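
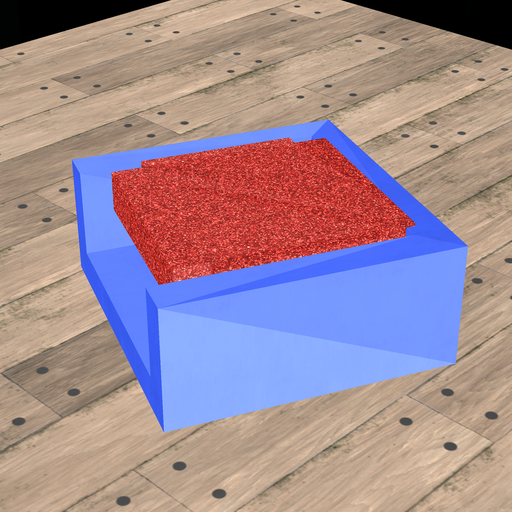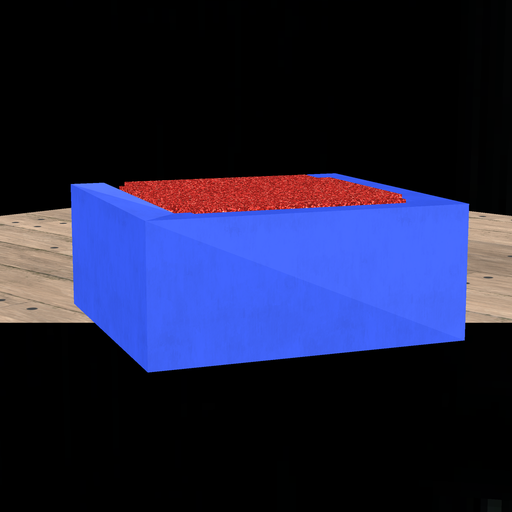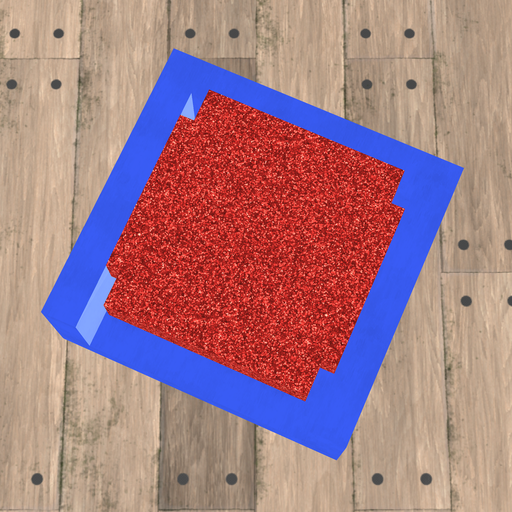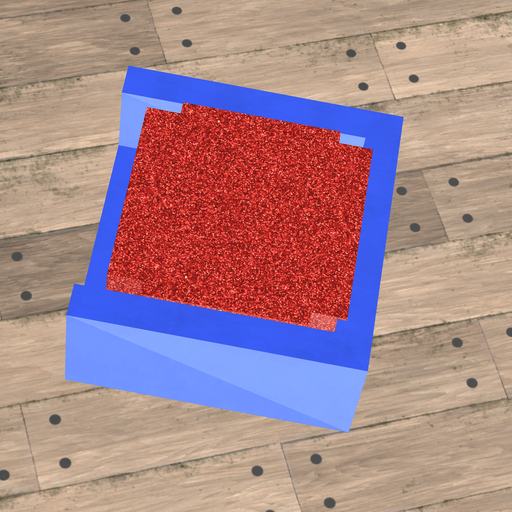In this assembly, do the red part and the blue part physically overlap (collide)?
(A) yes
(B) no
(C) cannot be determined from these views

(A) yes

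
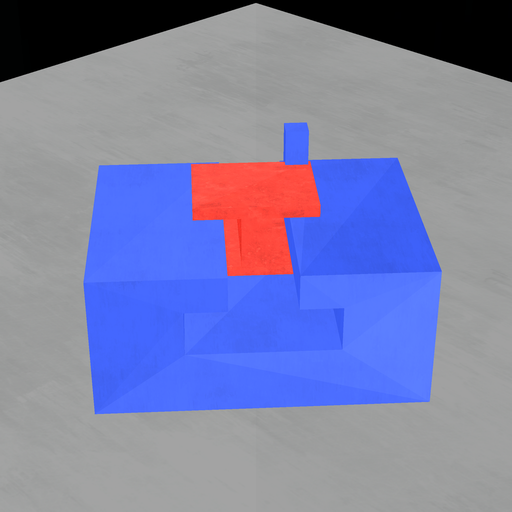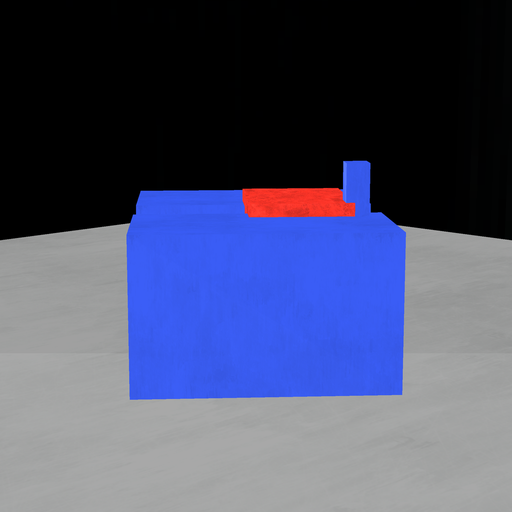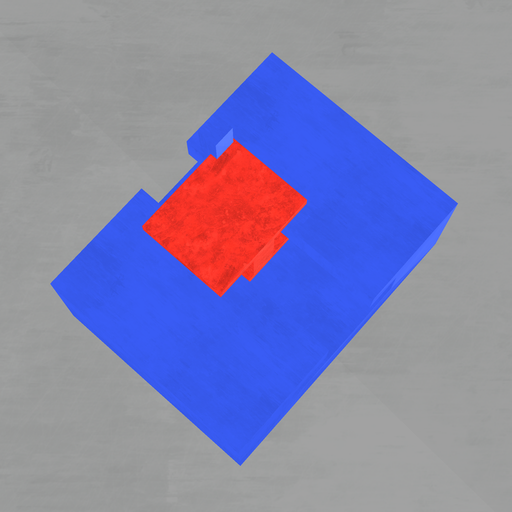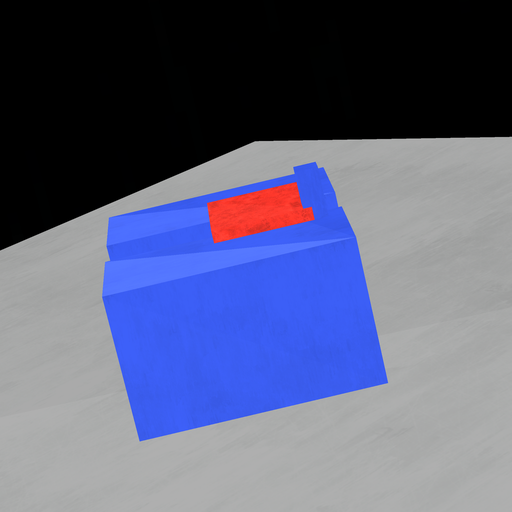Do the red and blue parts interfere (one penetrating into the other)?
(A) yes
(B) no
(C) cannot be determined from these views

(A) yes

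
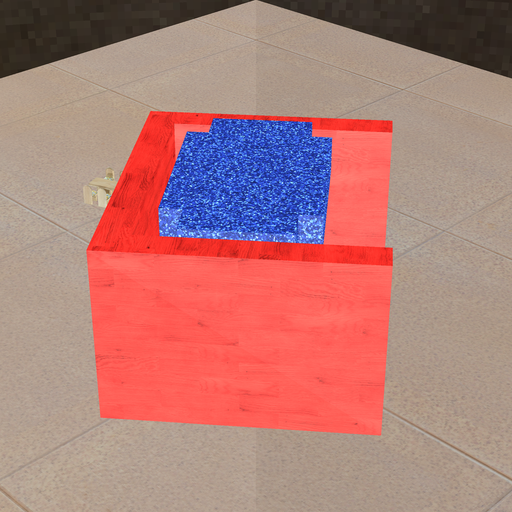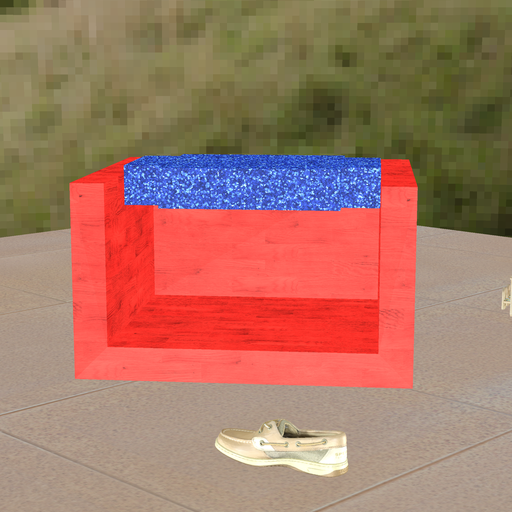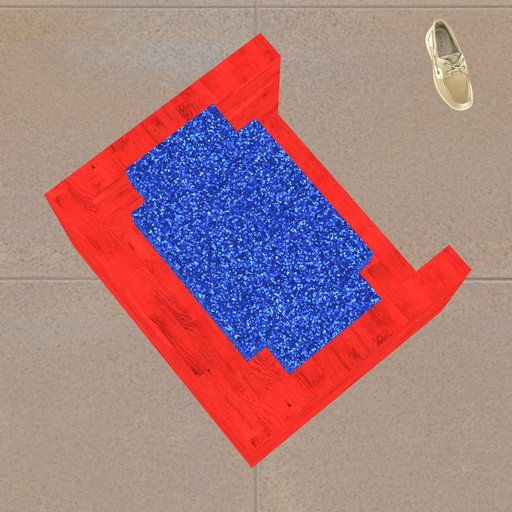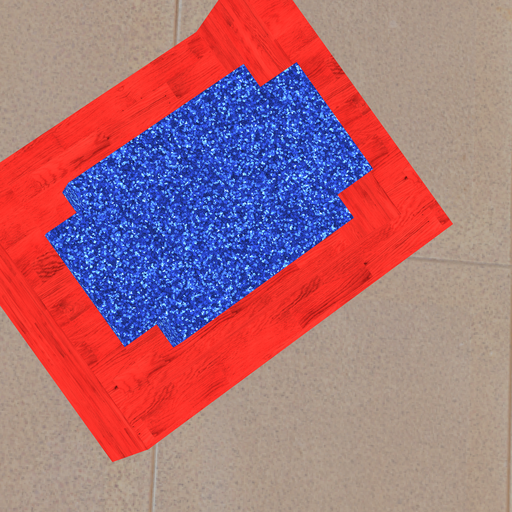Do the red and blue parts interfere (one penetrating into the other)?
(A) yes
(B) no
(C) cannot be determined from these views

(B) no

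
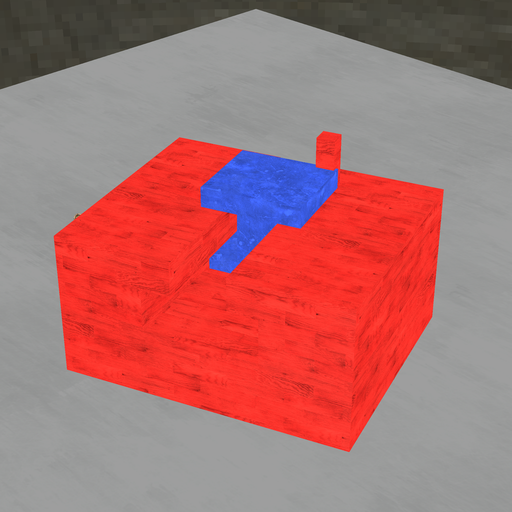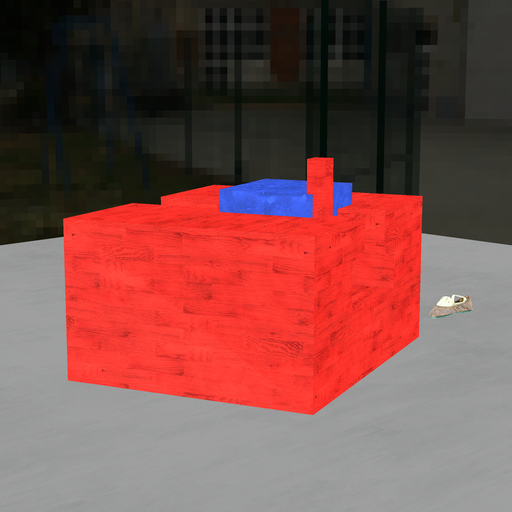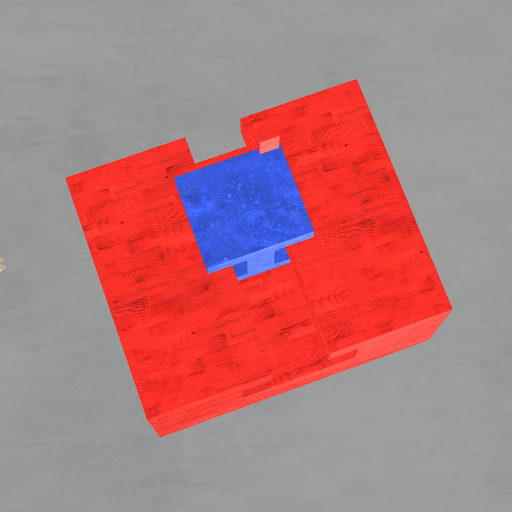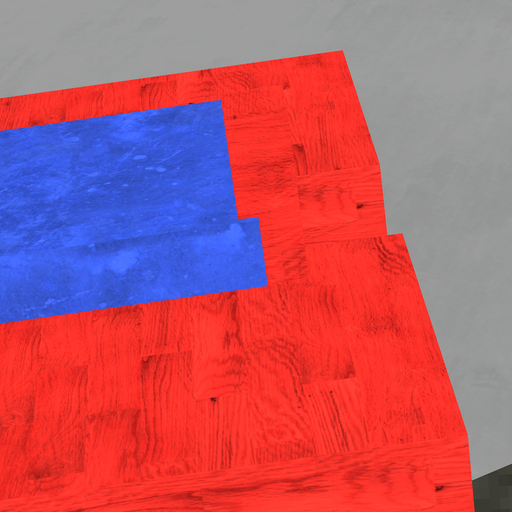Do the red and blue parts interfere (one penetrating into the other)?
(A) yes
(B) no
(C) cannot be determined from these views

(A) yes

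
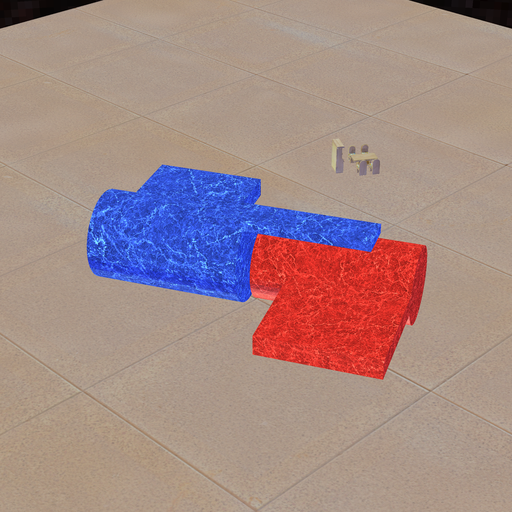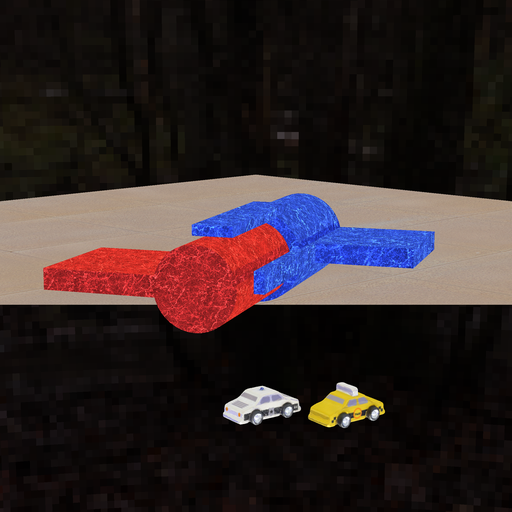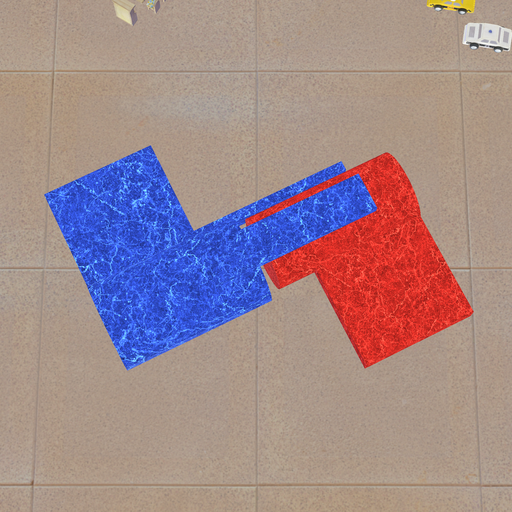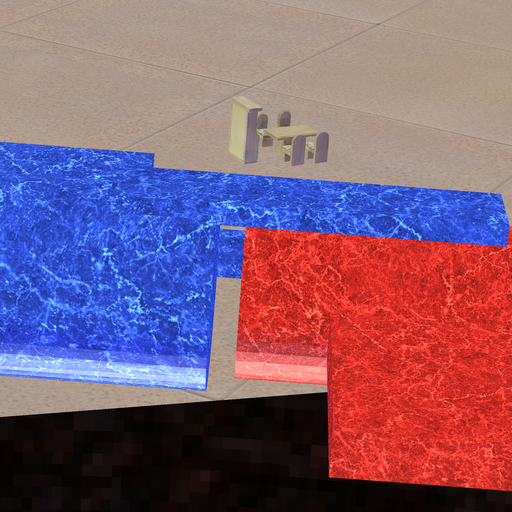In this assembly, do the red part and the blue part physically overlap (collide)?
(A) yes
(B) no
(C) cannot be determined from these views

(B) no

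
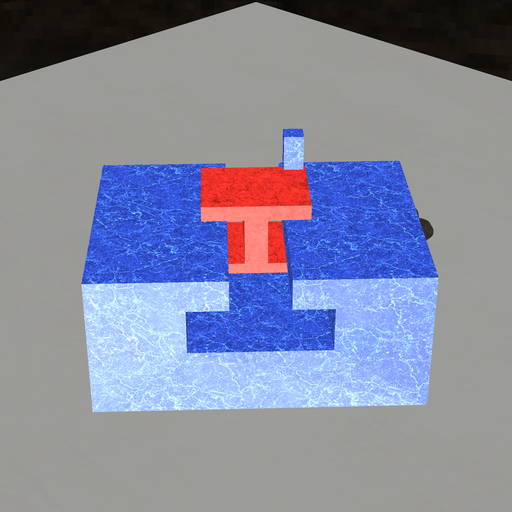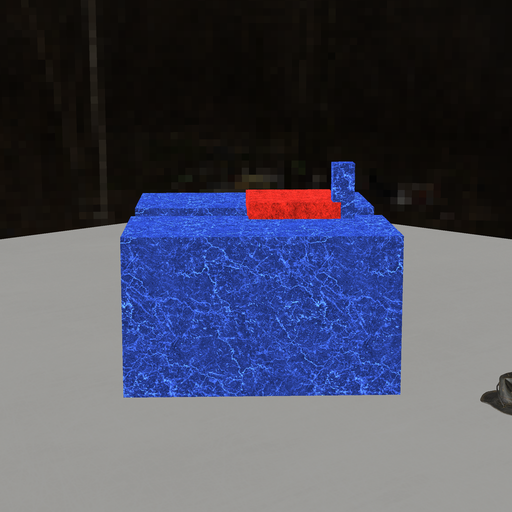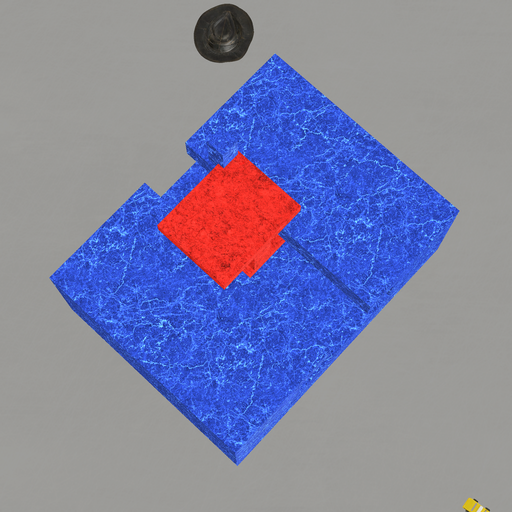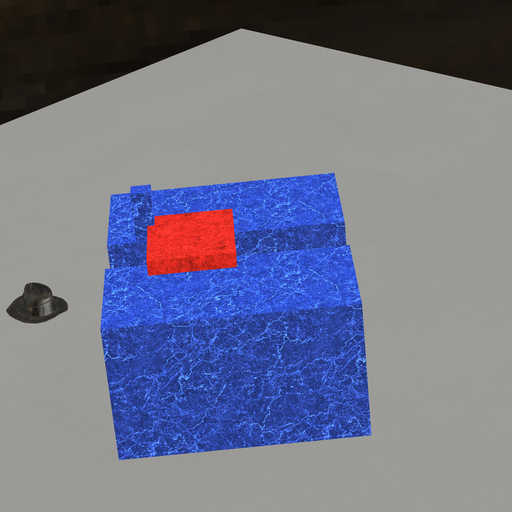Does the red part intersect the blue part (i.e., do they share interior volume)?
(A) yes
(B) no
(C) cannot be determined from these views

(A) yes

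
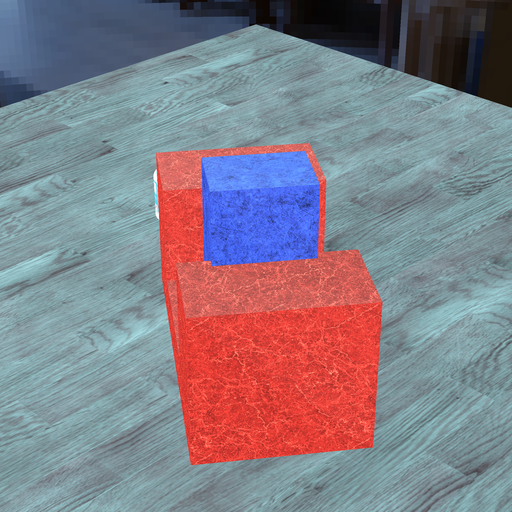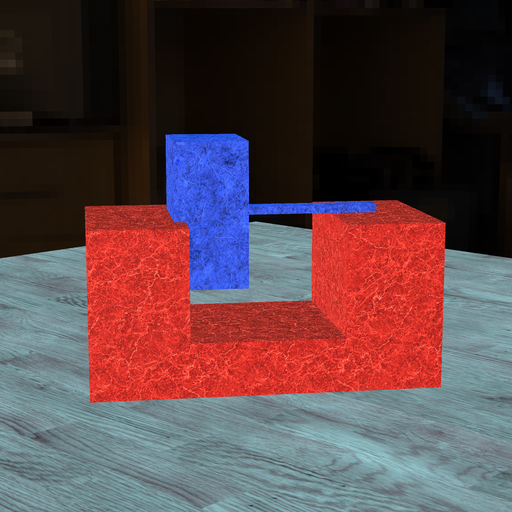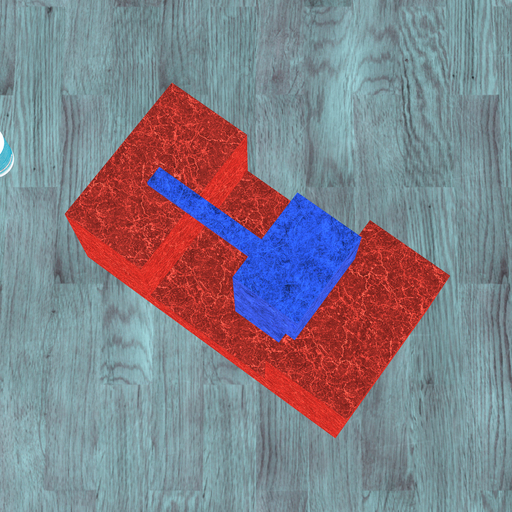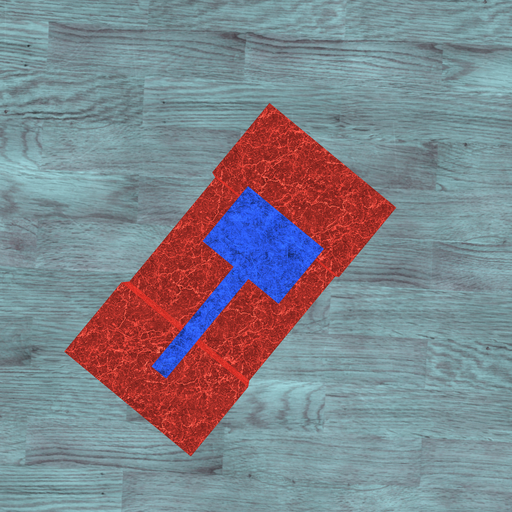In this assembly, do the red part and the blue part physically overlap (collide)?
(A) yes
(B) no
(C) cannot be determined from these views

(A) yes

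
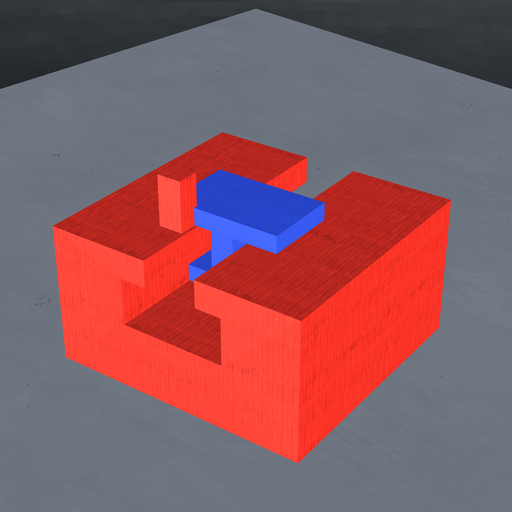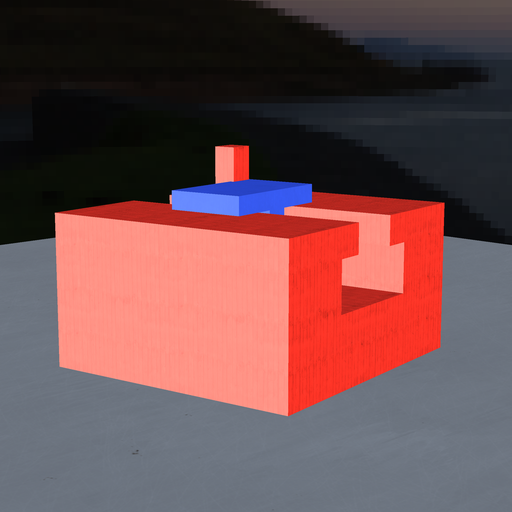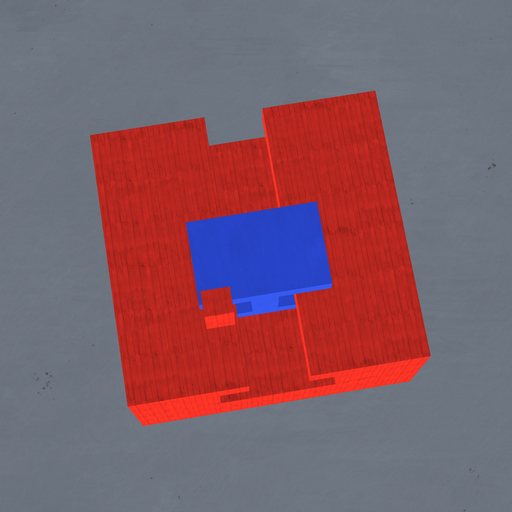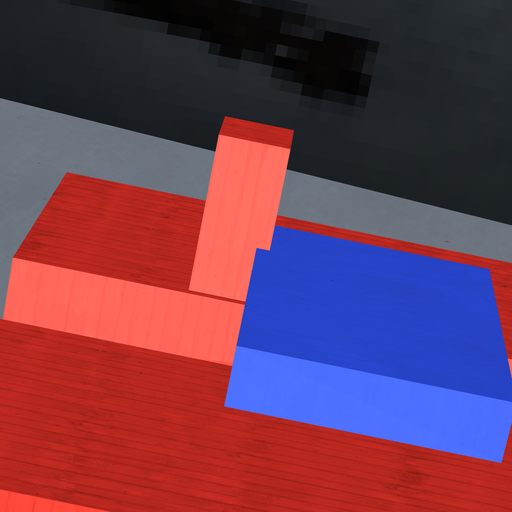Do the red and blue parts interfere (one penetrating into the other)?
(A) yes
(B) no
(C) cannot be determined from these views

(A) yes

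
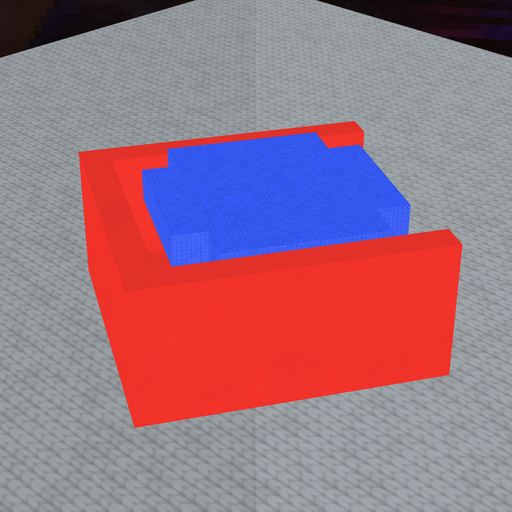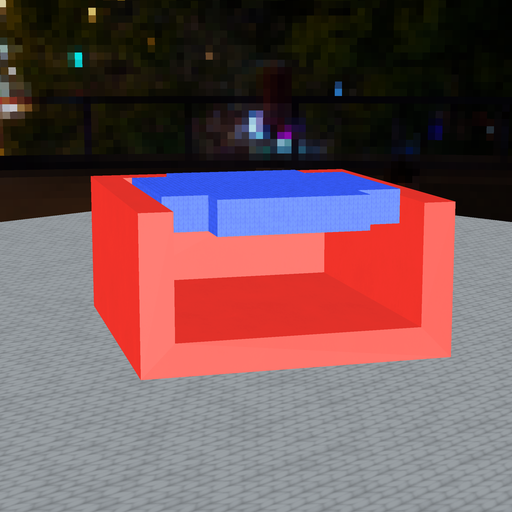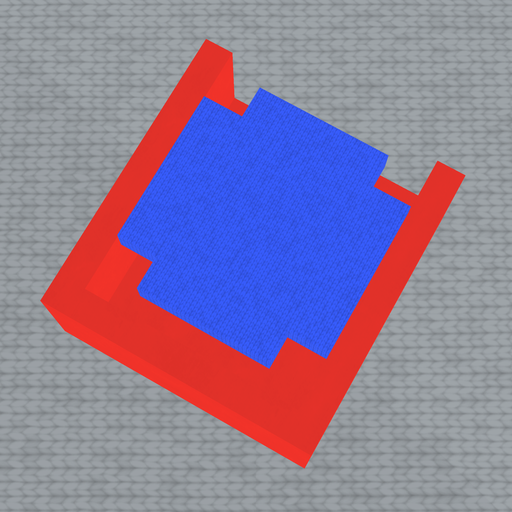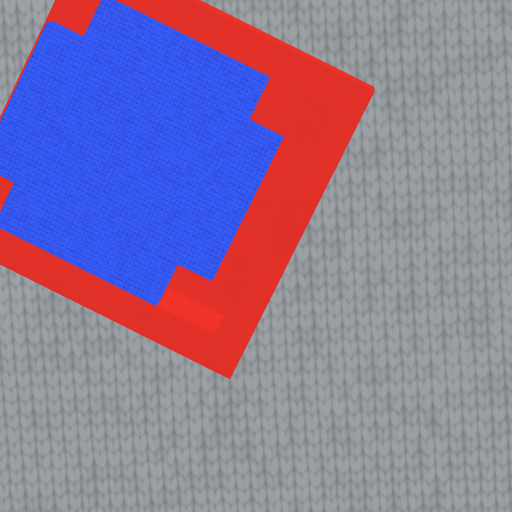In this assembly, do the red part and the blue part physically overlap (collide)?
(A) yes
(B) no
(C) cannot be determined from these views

(B) no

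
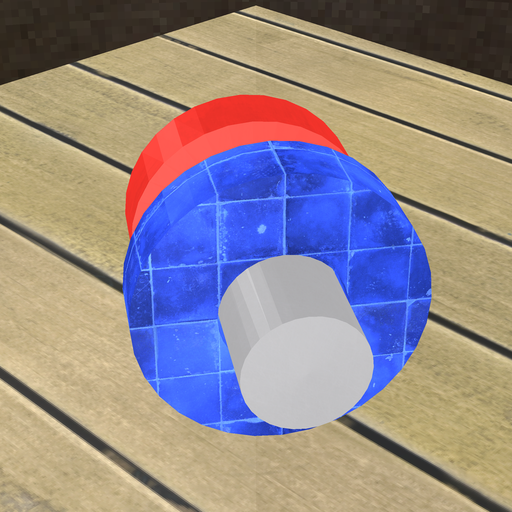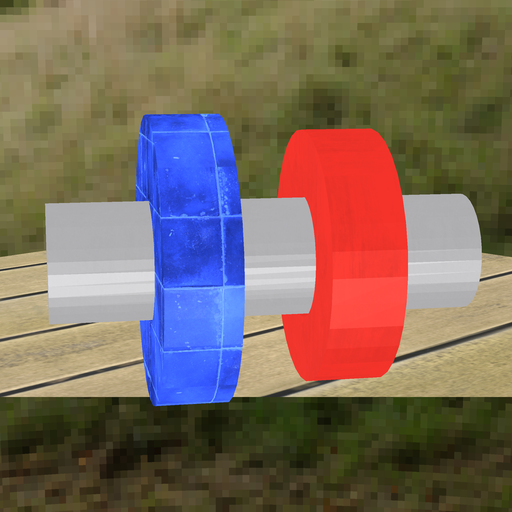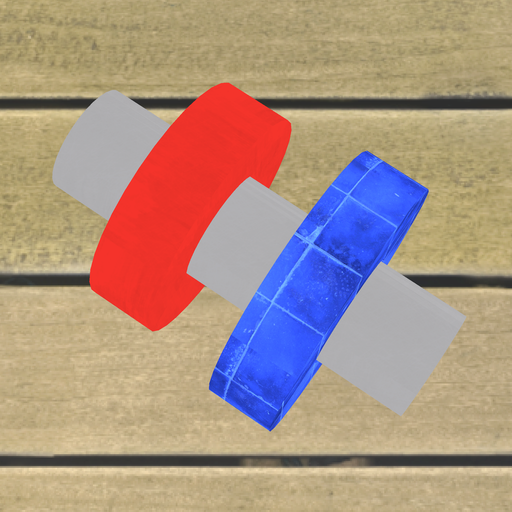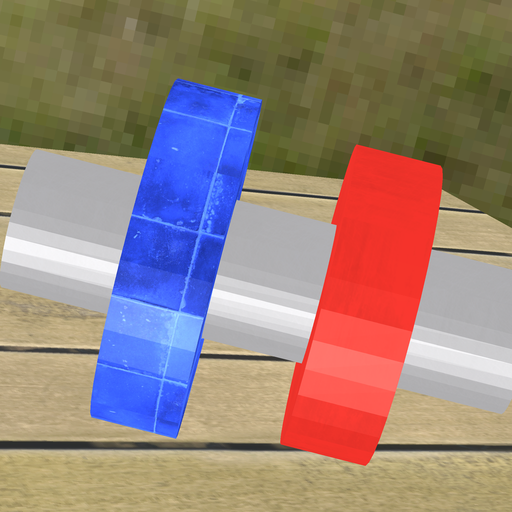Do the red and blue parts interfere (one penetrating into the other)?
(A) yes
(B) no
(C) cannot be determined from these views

(B) no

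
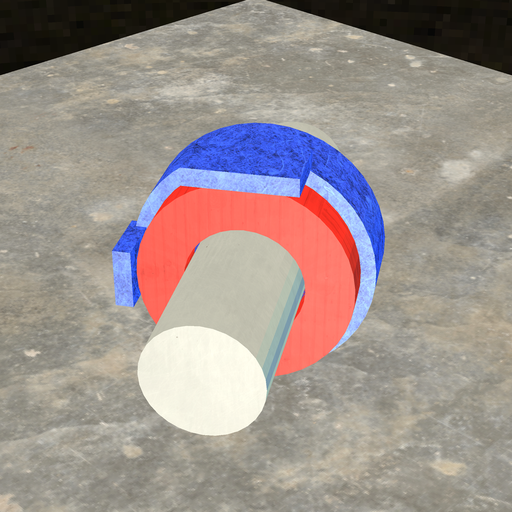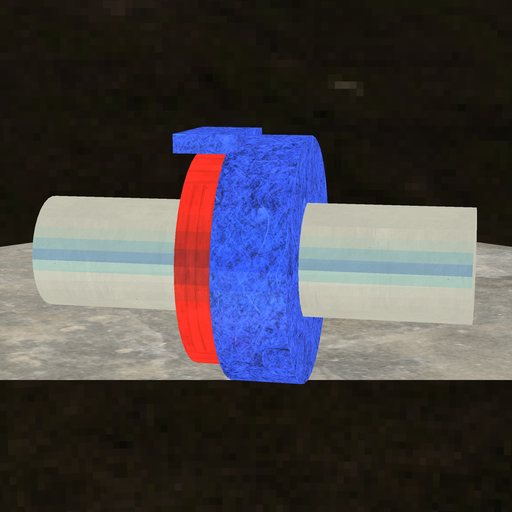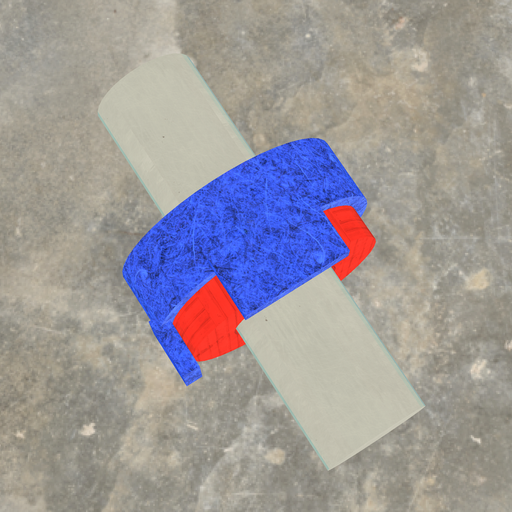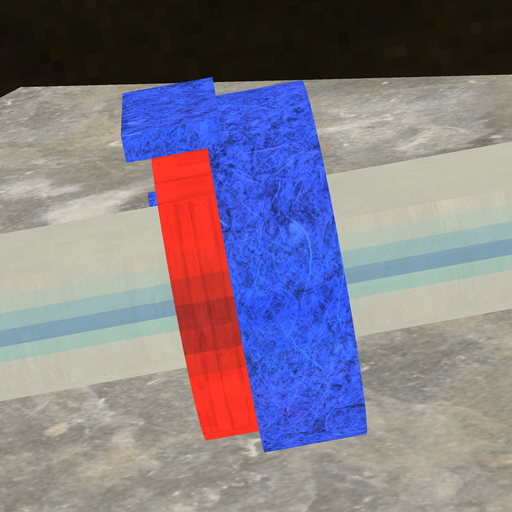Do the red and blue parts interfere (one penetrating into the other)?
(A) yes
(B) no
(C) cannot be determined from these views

(A) yes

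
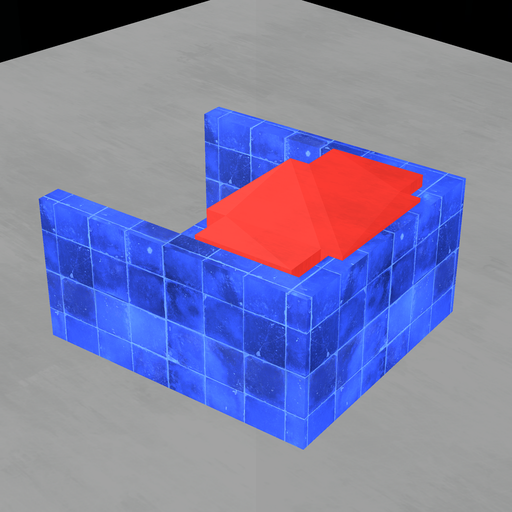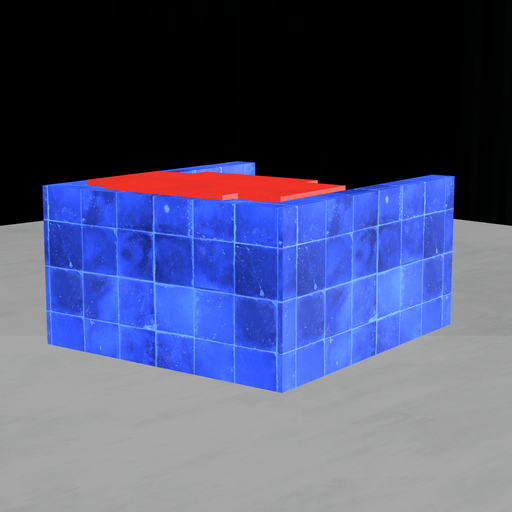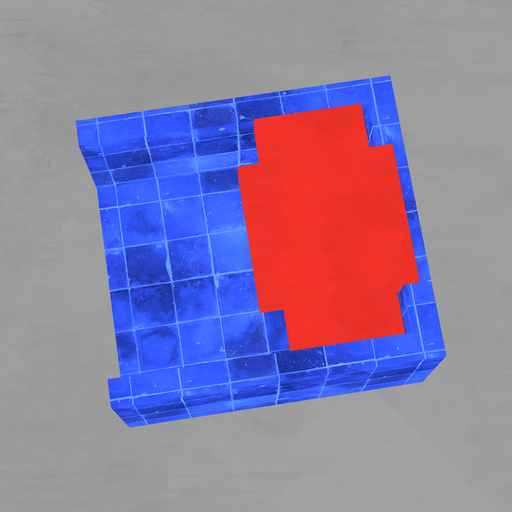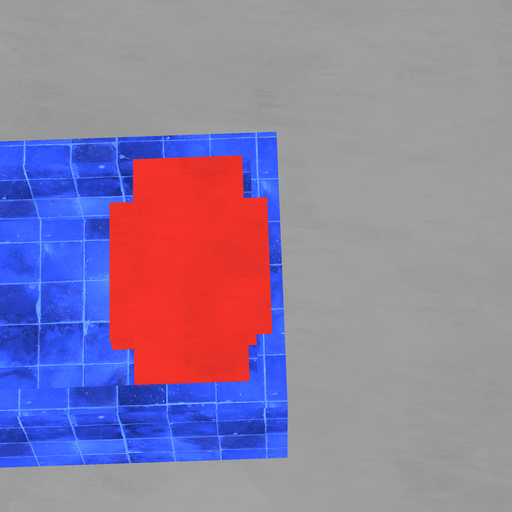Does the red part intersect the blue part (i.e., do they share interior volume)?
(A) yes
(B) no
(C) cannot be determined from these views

(A) yes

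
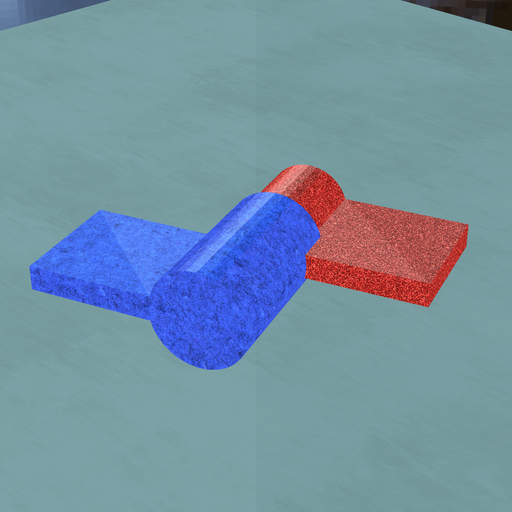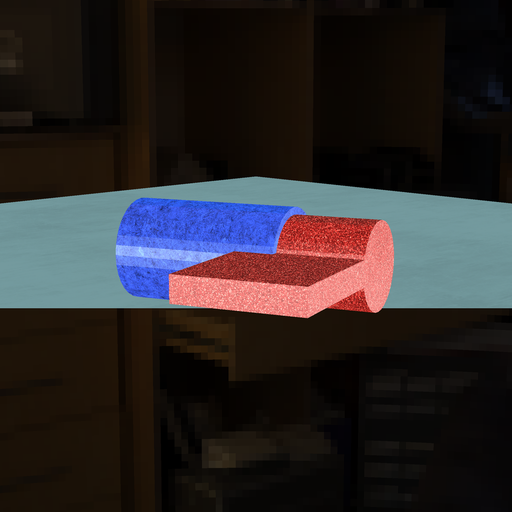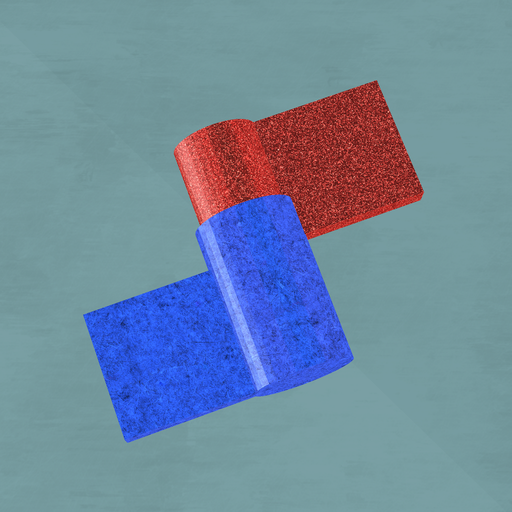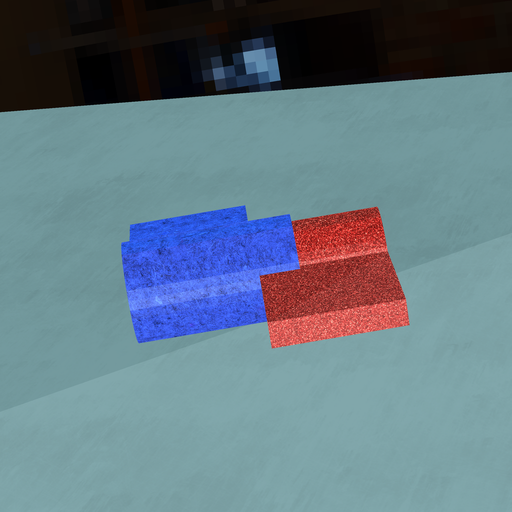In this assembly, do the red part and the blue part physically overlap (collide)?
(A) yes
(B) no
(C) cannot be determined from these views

(A) yes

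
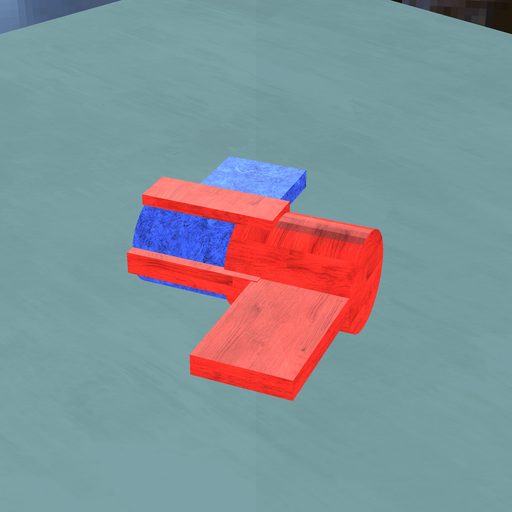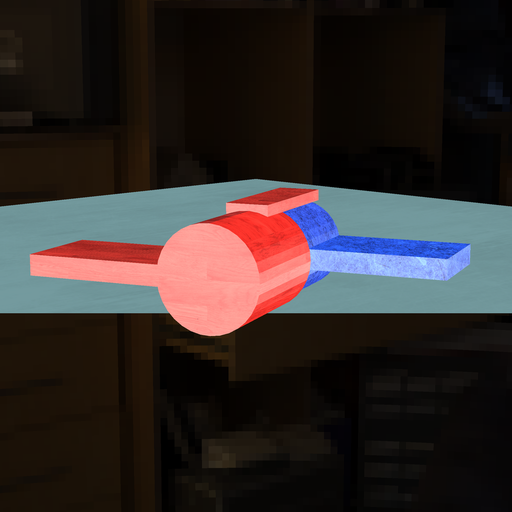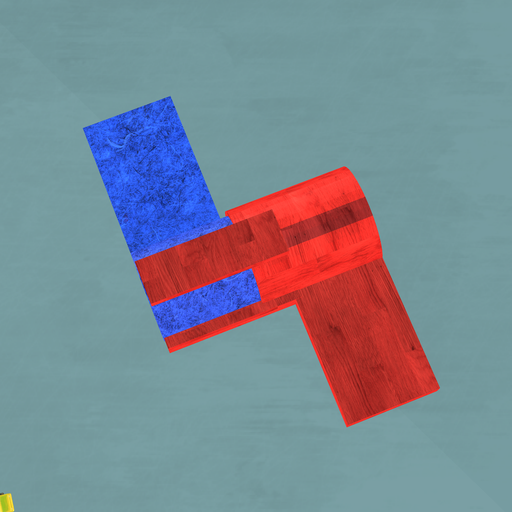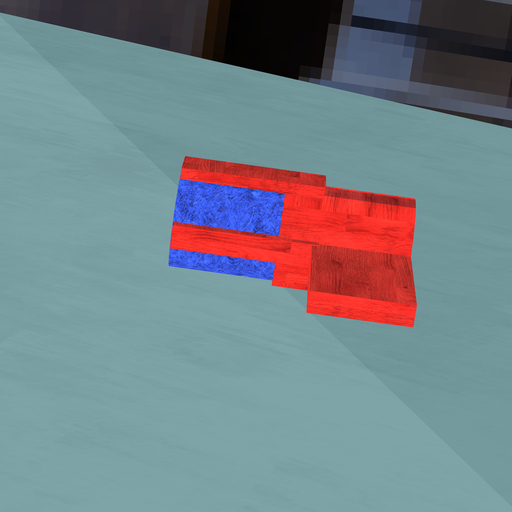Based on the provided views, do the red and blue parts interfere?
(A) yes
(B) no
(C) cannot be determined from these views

(A) yes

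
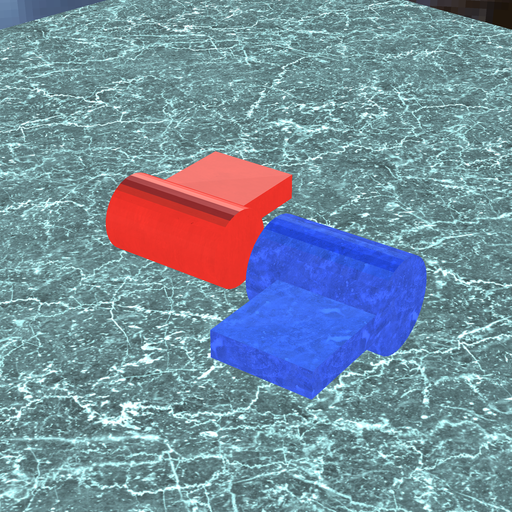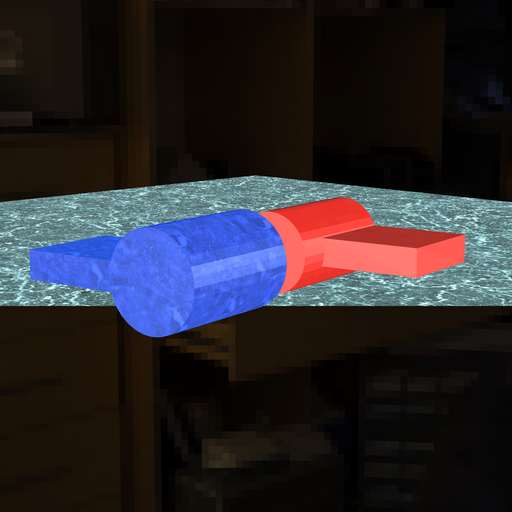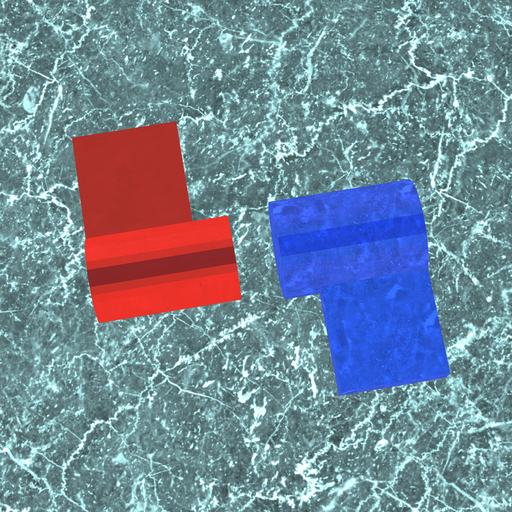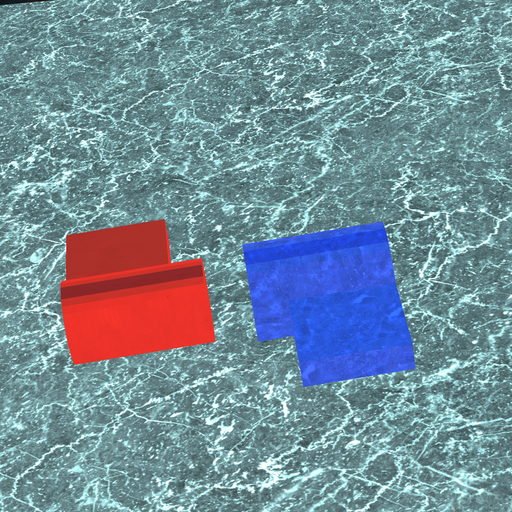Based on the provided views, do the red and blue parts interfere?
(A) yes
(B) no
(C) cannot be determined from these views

(B) no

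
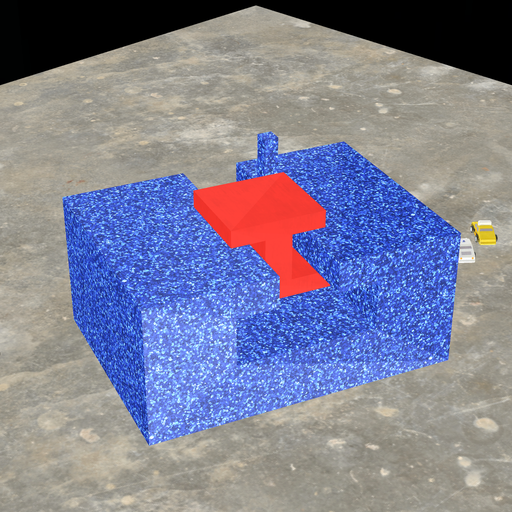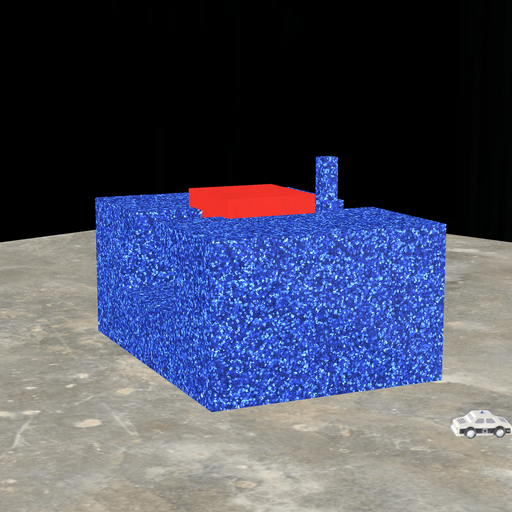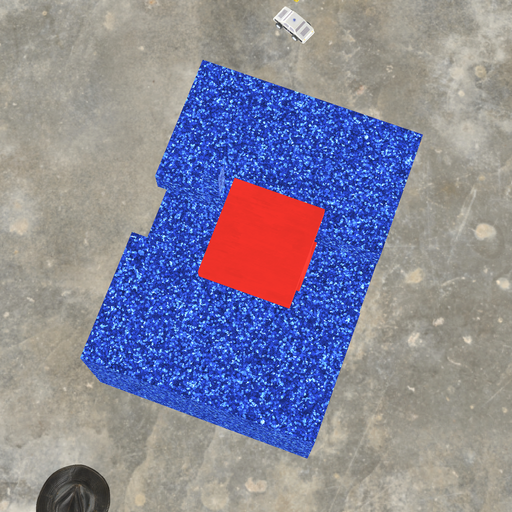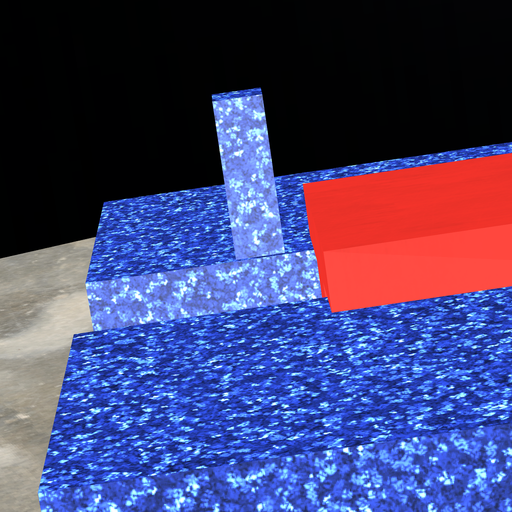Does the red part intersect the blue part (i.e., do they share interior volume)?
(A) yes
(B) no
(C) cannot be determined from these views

(B) no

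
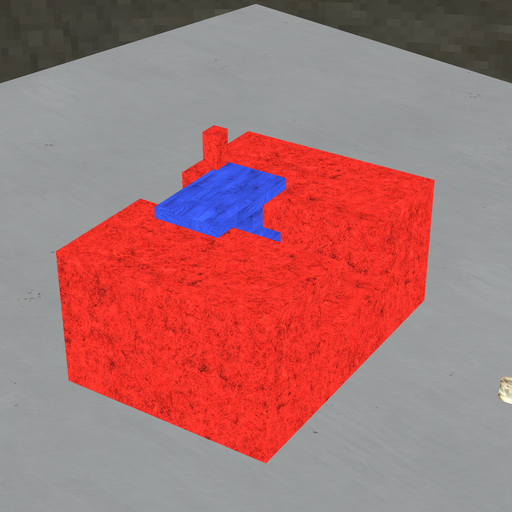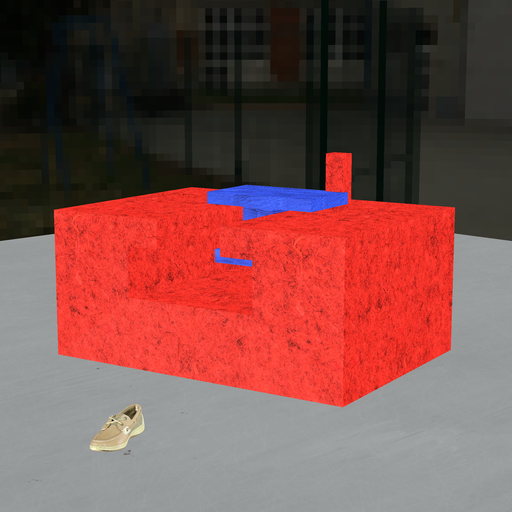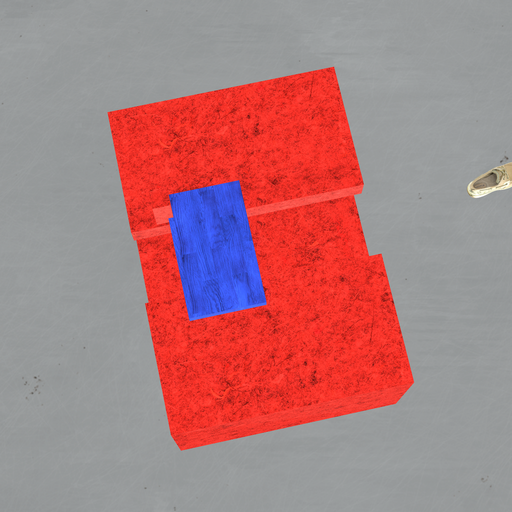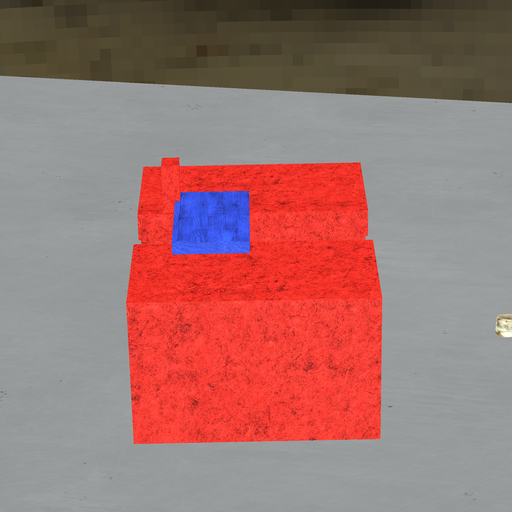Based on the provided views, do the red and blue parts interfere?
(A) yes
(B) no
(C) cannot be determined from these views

(A) yes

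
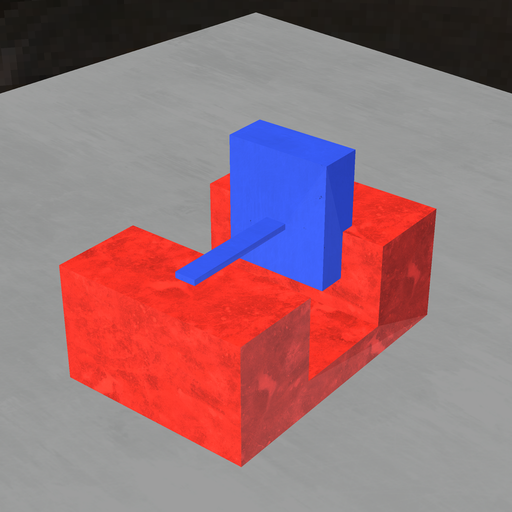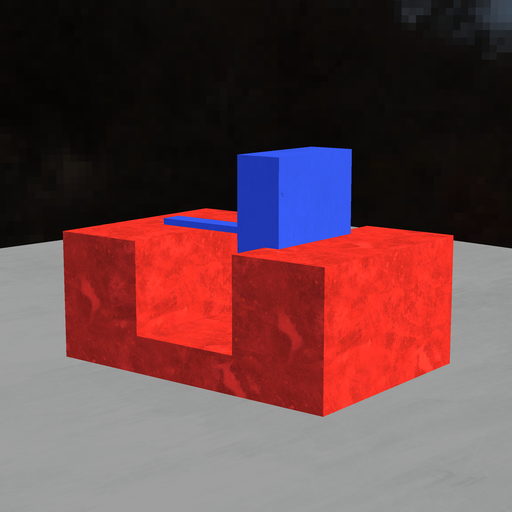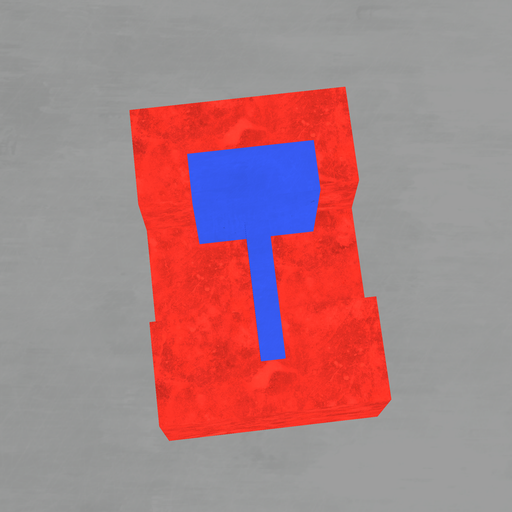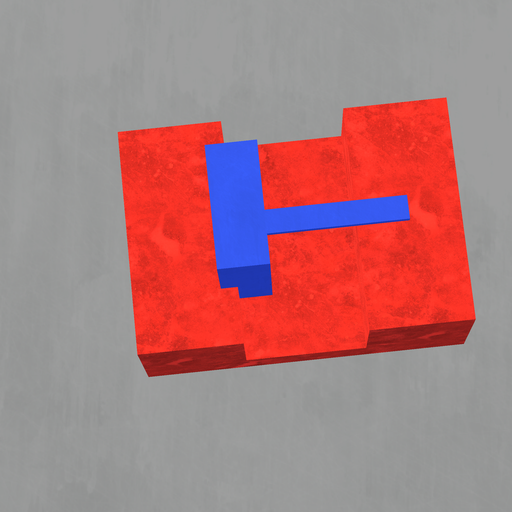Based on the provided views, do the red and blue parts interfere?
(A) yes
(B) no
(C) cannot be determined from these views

(A) yes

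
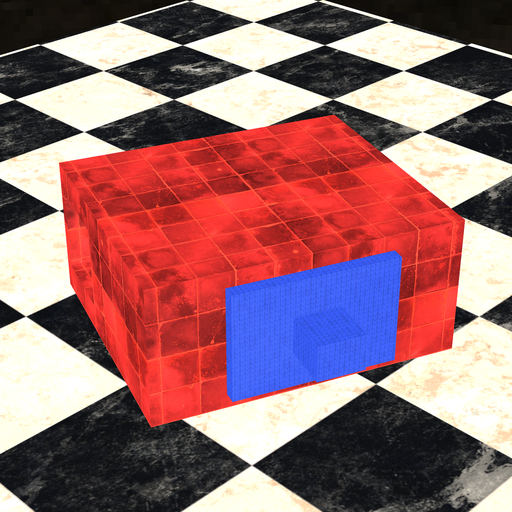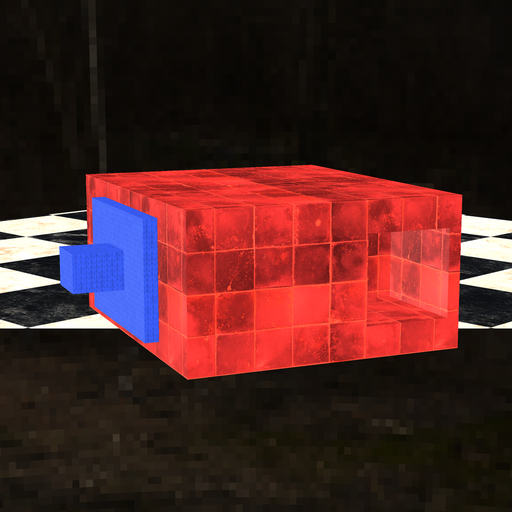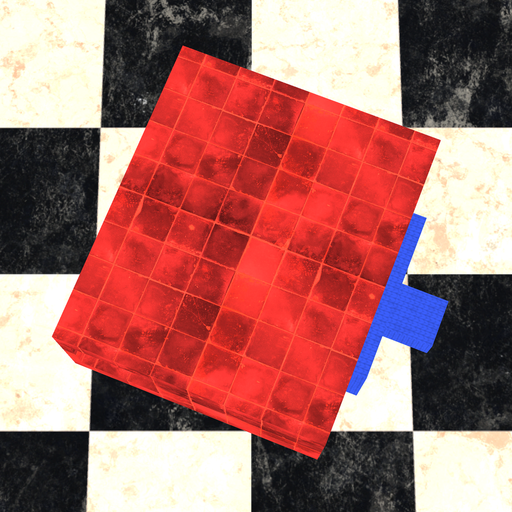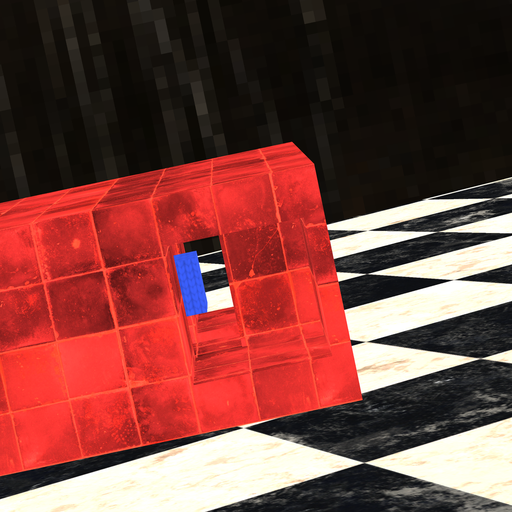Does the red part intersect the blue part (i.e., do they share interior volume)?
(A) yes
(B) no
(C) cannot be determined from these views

(B) no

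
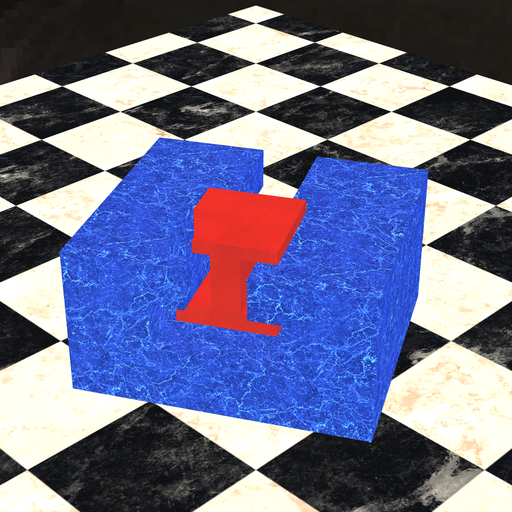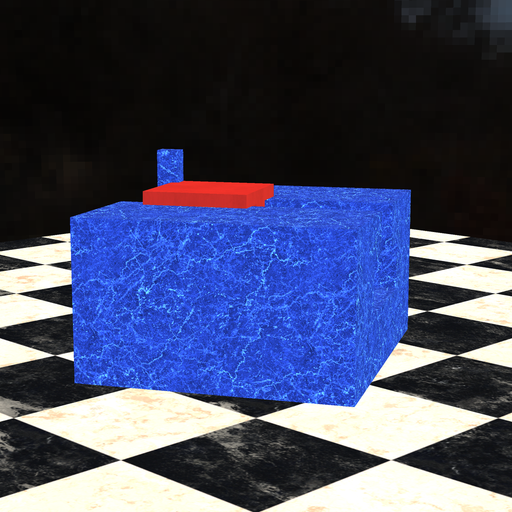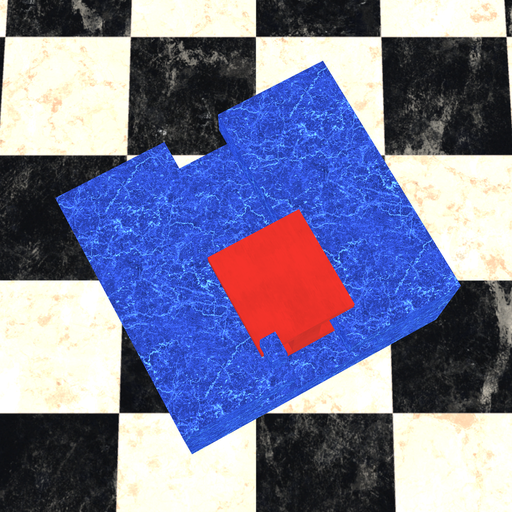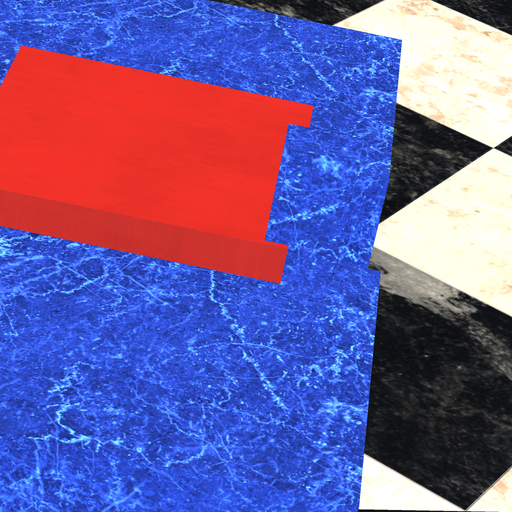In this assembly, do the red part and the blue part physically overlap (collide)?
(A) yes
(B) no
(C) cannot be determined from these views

(A) yes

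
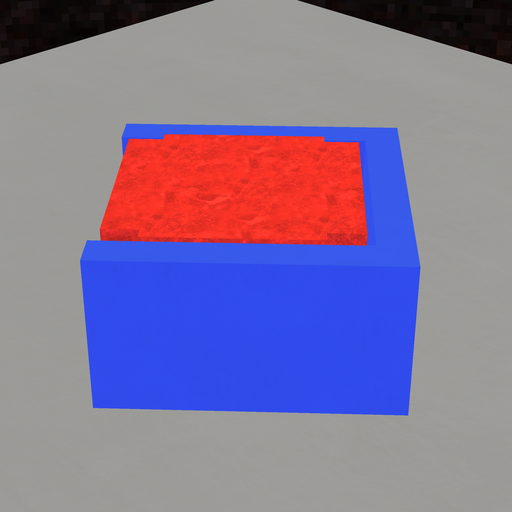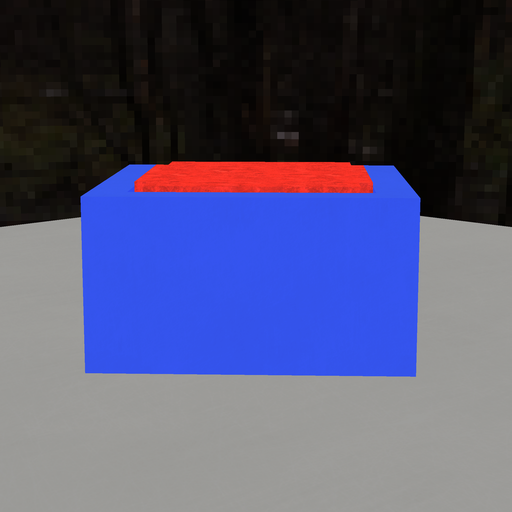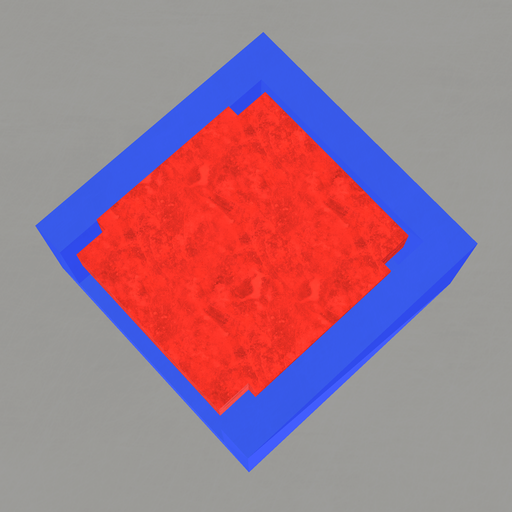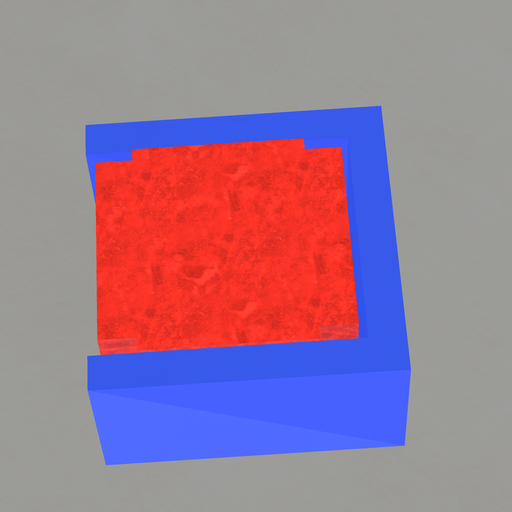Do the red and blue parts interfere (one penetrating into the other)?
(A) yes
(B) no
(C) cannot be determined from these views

(B) no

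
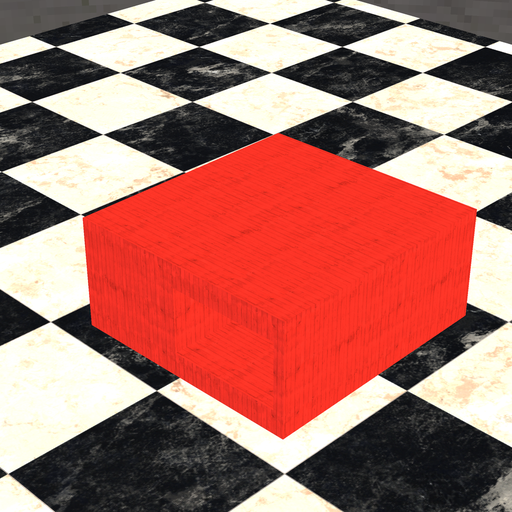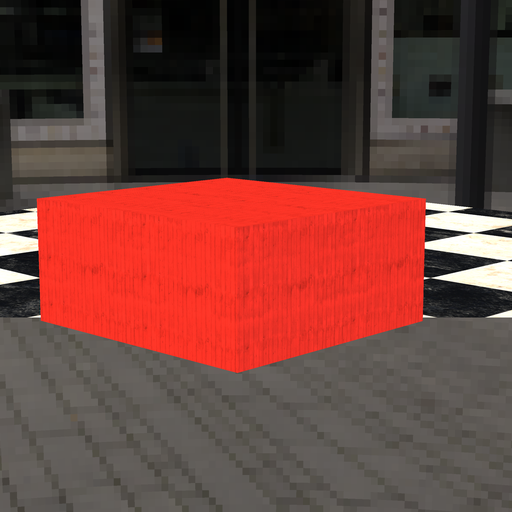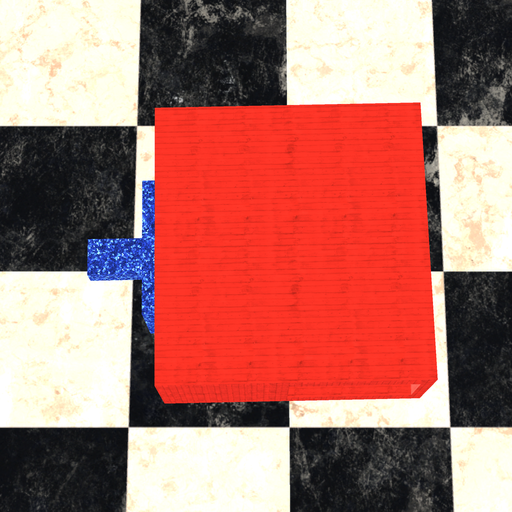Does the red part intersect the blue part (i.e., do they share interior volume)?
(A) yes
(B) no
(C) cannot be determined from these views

(C) cannot be determined from these views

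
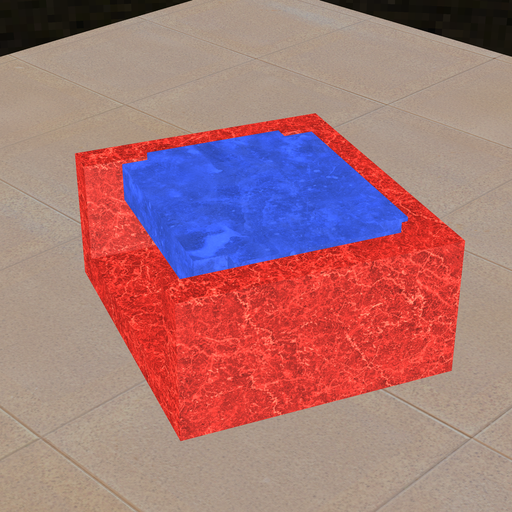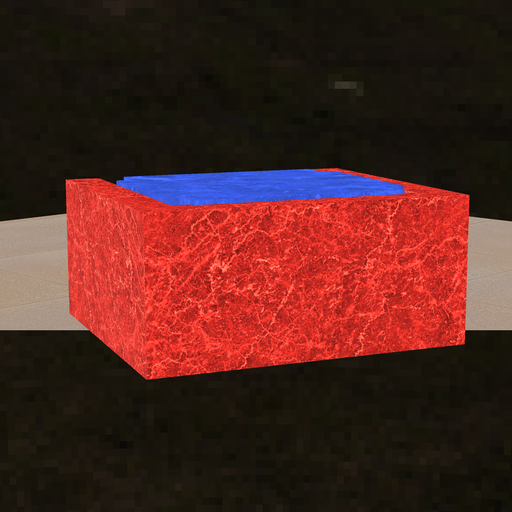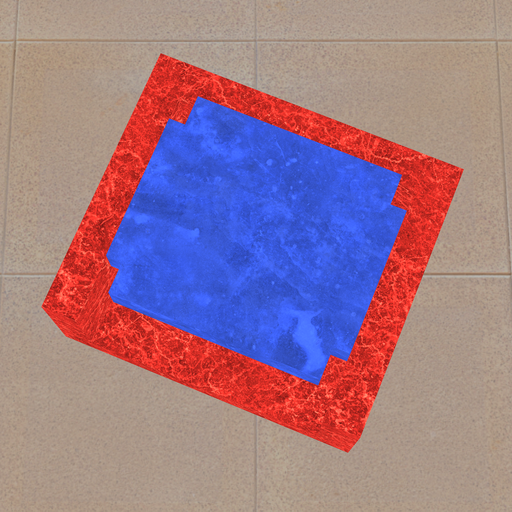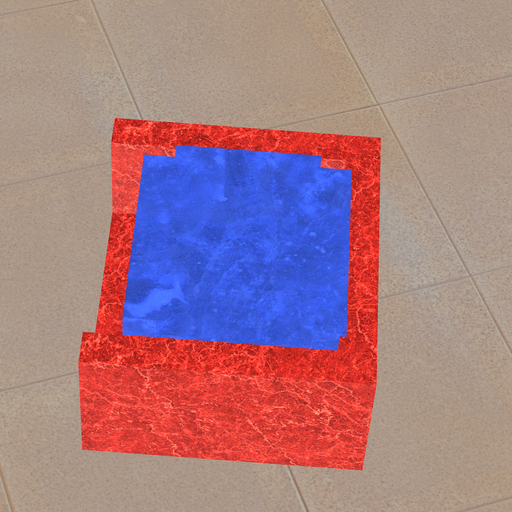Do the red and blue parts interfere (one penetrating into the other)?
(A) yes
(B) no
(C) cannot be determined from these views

(A) yes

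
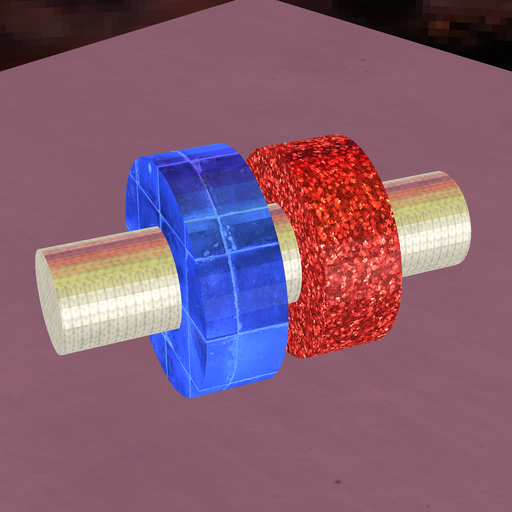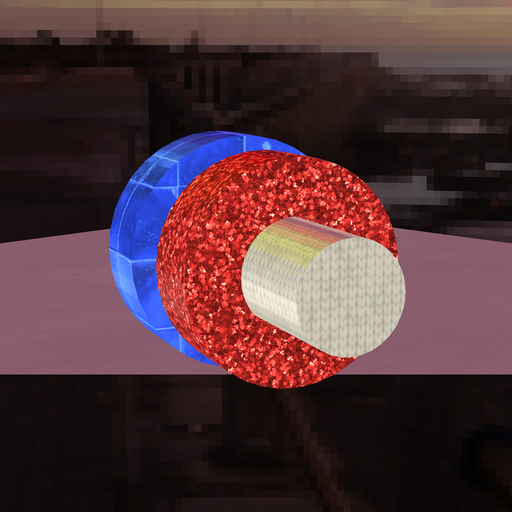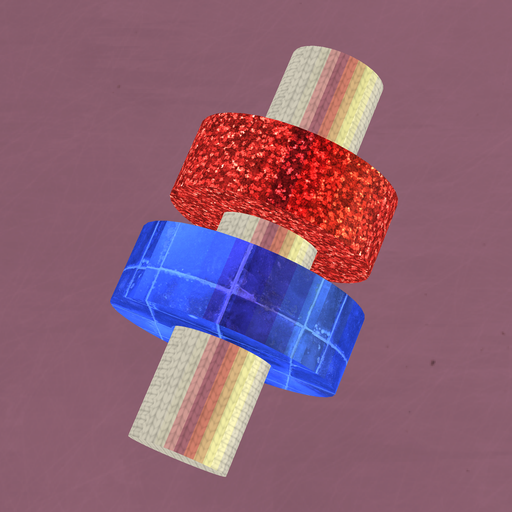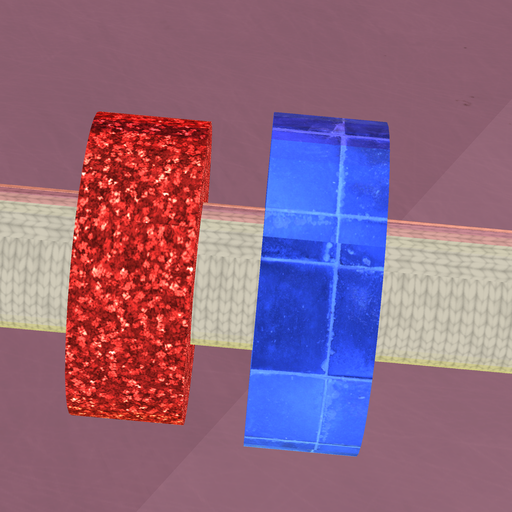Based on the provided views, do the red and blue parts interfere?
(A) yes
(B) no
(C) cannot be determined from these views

(B) no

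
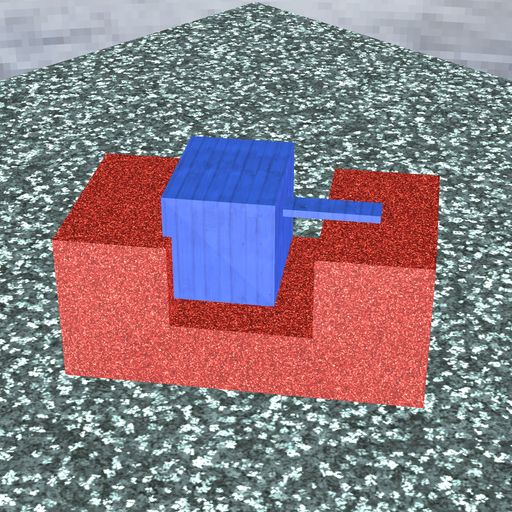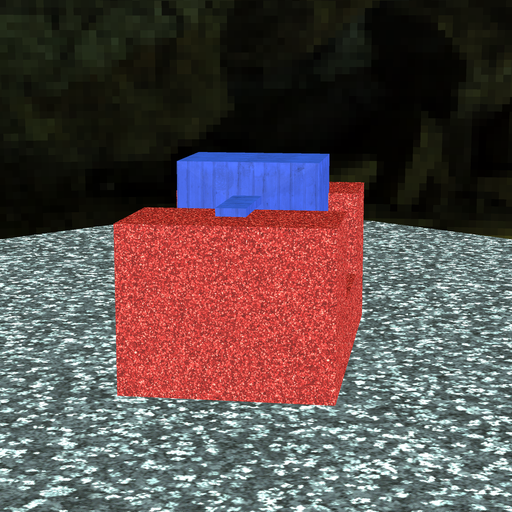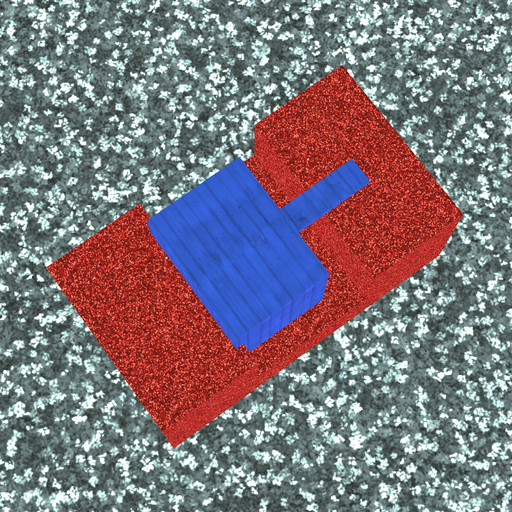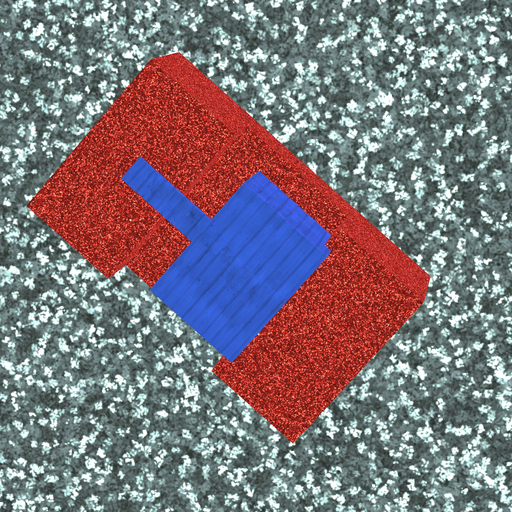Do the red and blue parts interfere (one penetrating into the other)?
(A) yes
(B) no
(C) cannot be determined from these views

(A) yes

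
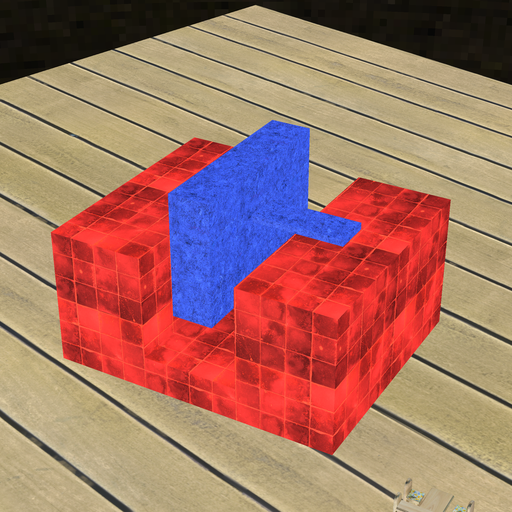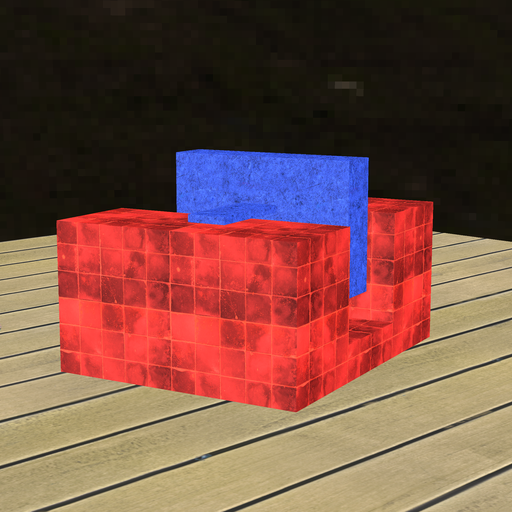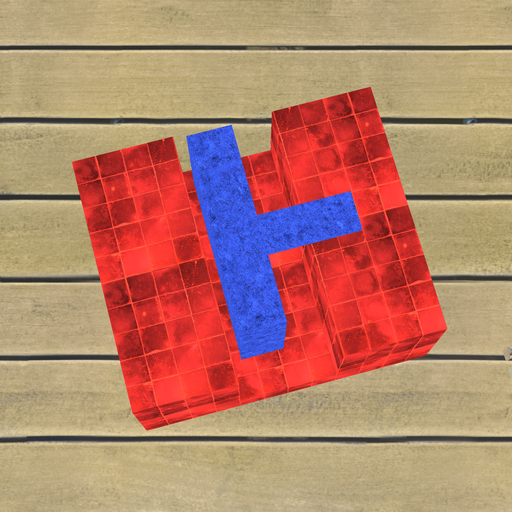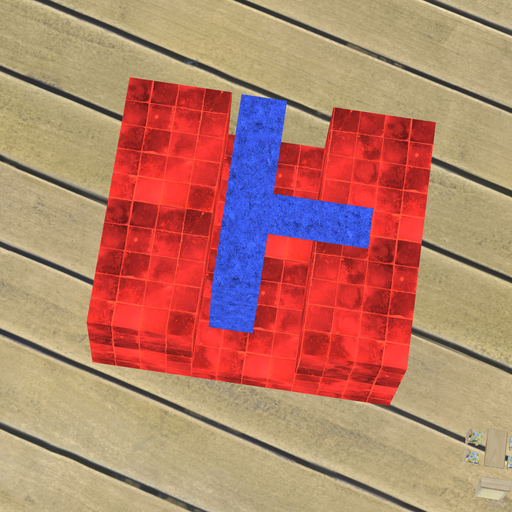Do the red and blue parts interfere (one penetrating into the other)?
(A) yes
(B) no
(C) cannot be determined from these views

(B) no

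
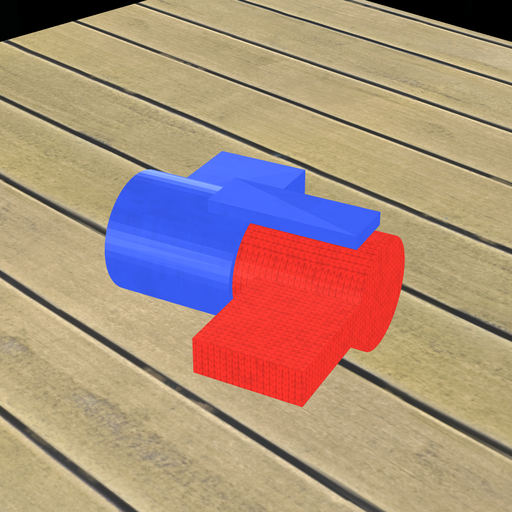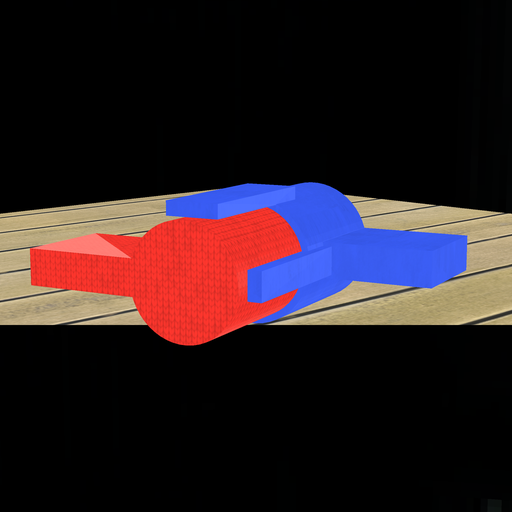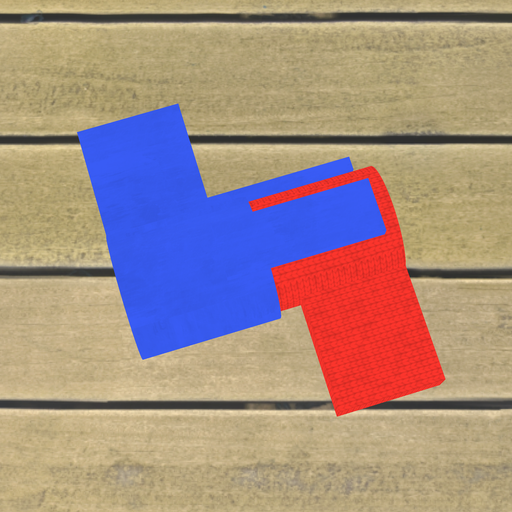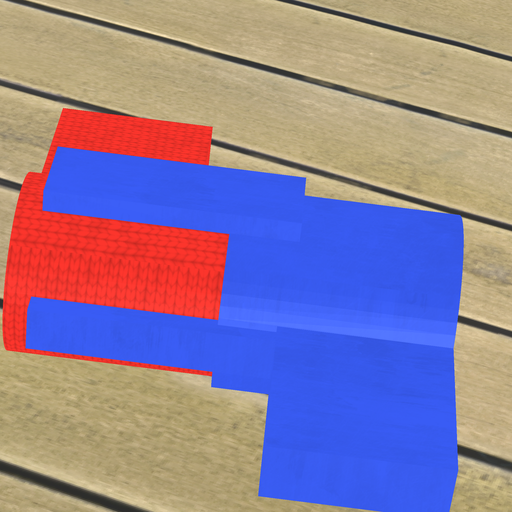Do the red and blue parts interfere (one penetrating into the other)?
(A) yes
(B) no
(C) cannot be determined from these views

(A) yes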